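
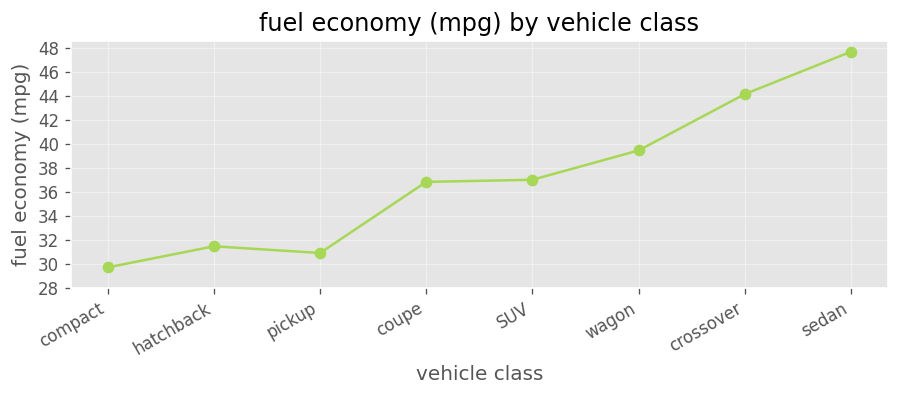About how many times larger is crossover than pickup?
≈ 1.47×

crossover ≈ 44, pickup ≈ 30; 44/30 ≈ 1.47.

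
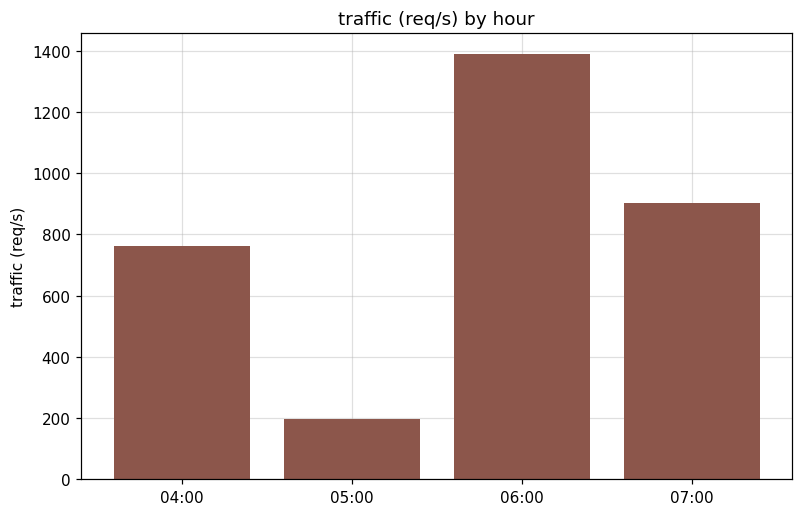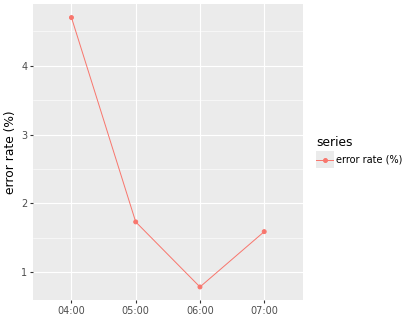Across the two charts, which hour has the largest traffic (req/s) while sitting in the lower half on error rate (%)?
06:00

Chart 2 median error rate (%) ≈ 1.5; below-median hours: 06:00, 07:00. Among those, 06:00 has the highest traffic (req/s) (≈ 1400).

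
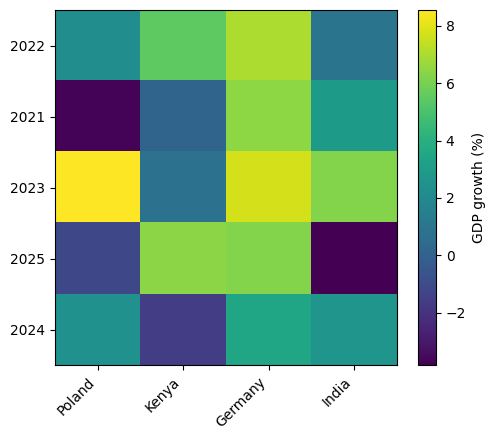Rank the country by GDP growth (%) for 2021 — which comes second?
India

Top 3 for 2021: Germany ≈ 6, India ≈ 2, Kenya ≈ 0.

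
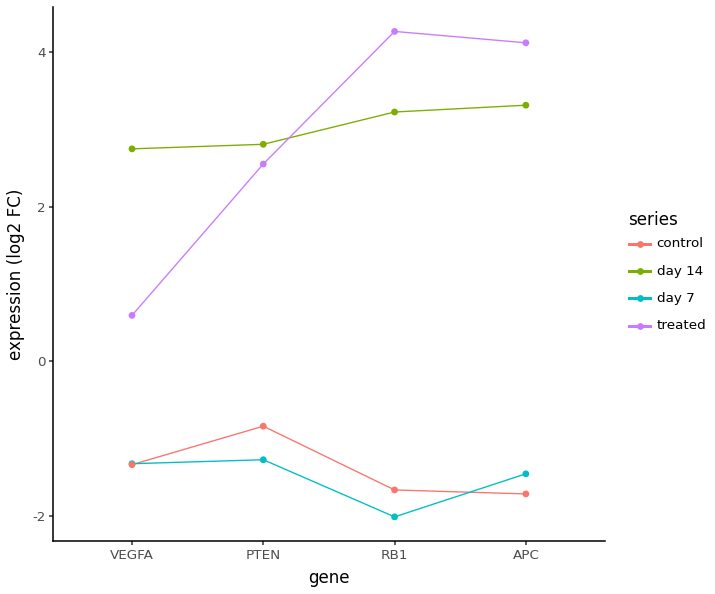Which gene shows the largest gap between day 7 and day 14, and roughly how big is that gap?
RB1: day 7 ≈ -2, day 14 ≈ 3 → gap ≈ 5. Next-largest (APC) is only ≈ 4.

RB1, ≈ 5 log2 FC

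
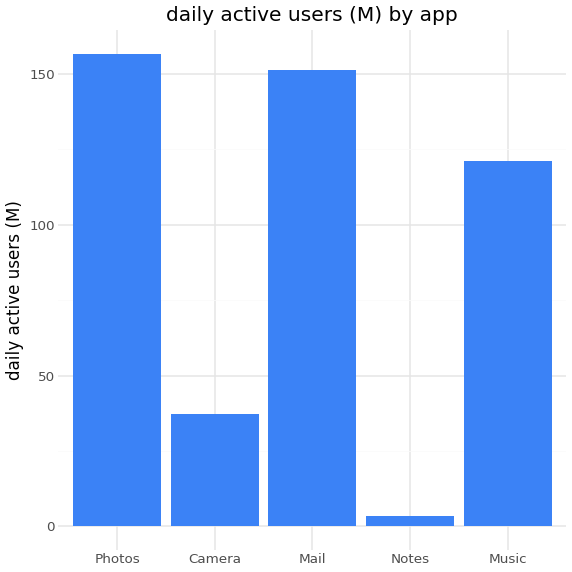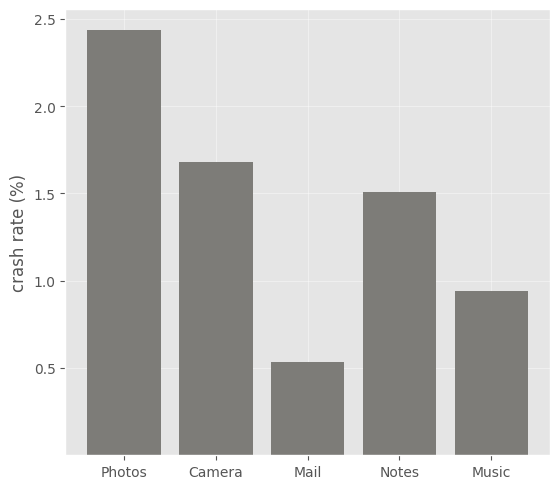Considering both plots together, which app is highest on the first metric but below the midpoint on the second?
Chart 2 median crash rate (%) ≈ 1.5; below-median apps: Mail, Music. Among those, Mail has the highest daily active users (M) (≈ 160).

Mail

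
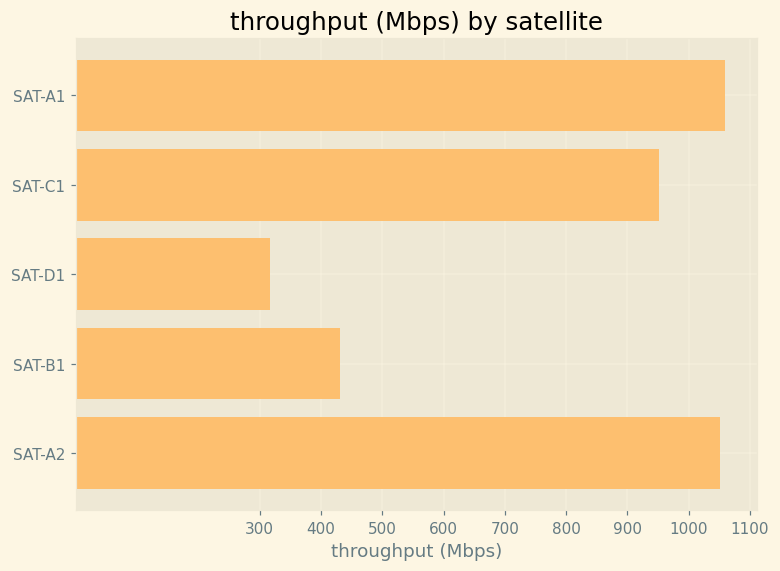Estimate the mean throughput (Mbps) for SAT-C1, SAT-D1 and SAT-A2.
≈ 800

(1000 + 300 + 1100) / 3 ≈ 800.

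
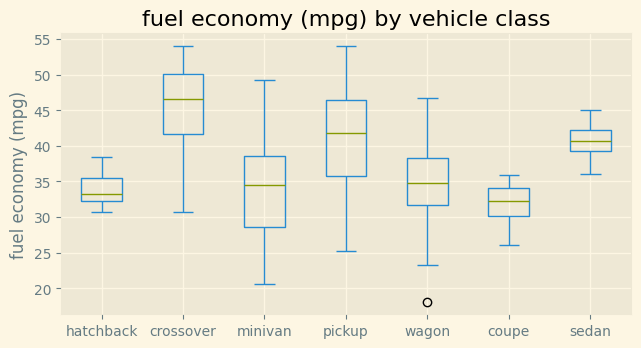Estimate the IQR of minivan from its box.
≈ 10

Q3 ≈ 38, Q1 ≈ 28; IQR ≈ 10.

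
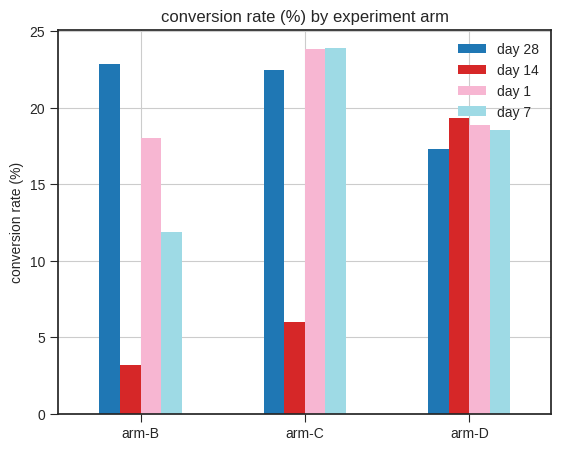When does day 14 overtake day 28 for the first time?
arm-D

arm-C: day 14 ≈ 6 vs day 28 ≈ 22 (not yet); arm-D: day 14 ≈ 20 vs day 28 ≈ 18 (first crossover).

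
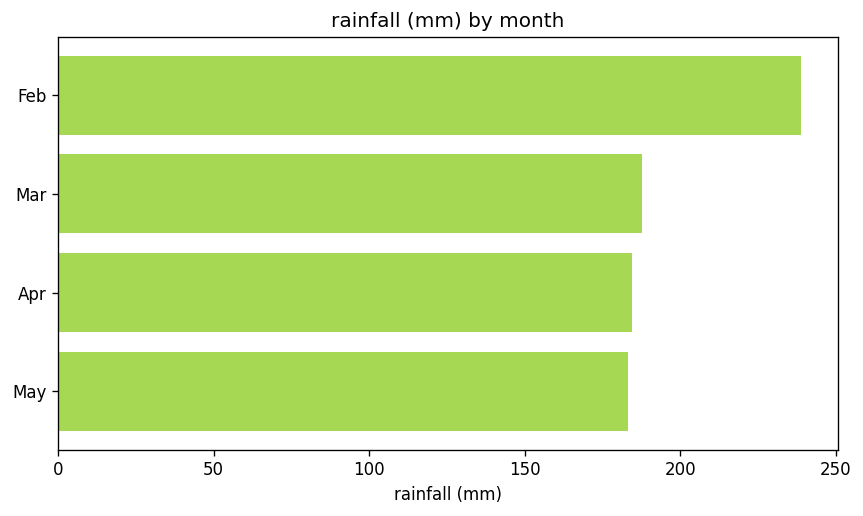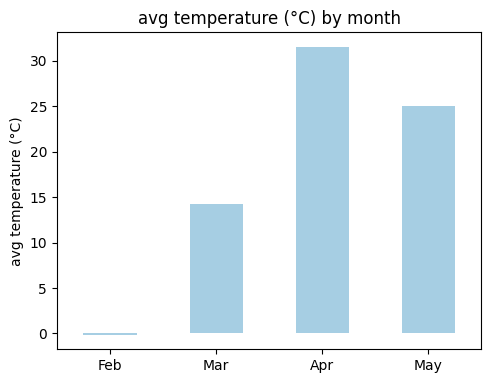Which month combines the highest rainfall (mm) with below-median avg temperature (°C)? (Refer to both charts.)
Feb

Chart 2 median avg temperature (°C) ≈ 20; below-median months: Feb, Mar. Among those, Feb has the highest rainfall (mm) (≈ 250).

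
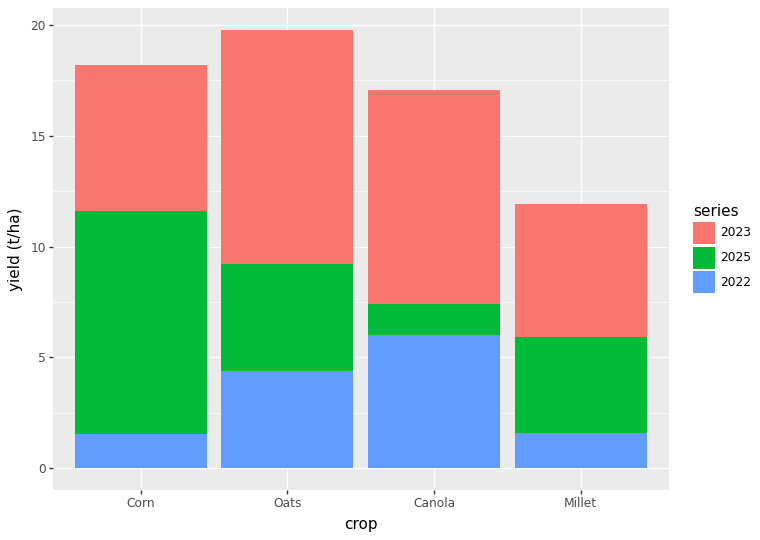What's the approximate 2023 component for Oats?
≈ 10

2023 top ≈ 20, bottom ≈ 10; segment ≈ 10.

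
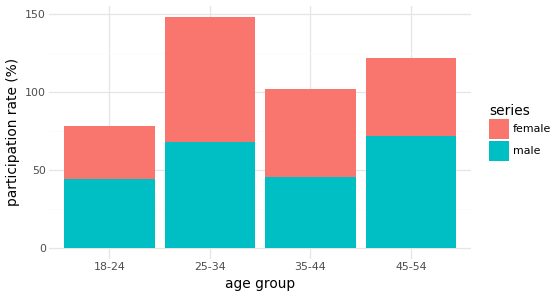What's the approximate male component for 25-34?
≈ 60

male top ≈ 60, bottom ≈ 0; segment ≈ 60.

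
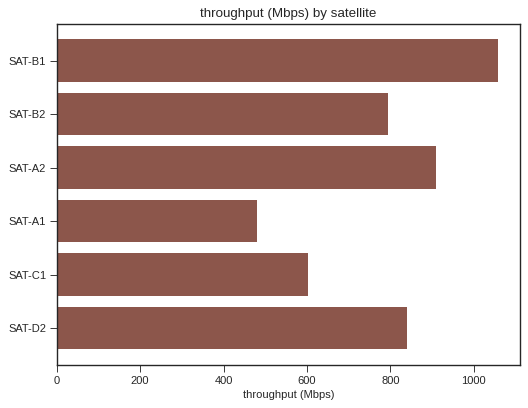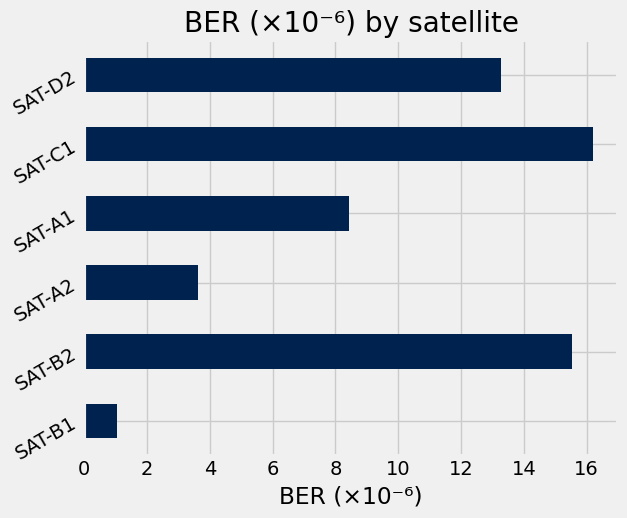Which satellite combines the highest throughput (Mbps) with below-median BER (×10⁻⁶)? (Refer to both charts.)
SAT-B1

Chart 2 median BER (×10⁻⁶) ≈ 10; below-median satellites: SAT-B1, SAT-A2, SAT-A1. Among those, SAT-B1 has the highest throughput (Mbps) (≈ 1100).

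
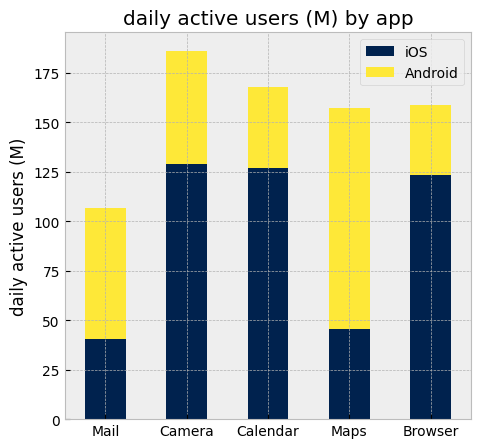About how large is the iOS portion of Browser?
iOS top ≈ 120, bottom ≈ 0; segment ≈ 120.

≈ 120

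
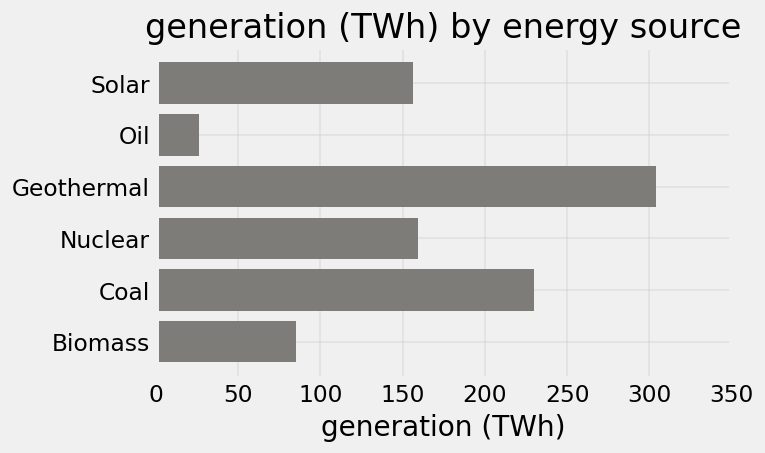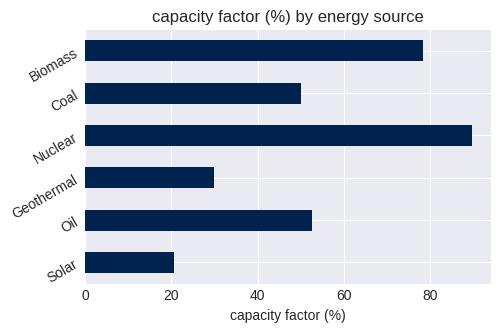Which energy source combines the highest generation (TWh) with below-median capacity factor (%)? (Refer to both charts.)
Geothermal

Chart 2 median capacity factor (%) ≈ 50; below-median energy sources: Solar, Geothermal, Coal. Among those, Geothermal has the highest generation (TWh) (≈ 300).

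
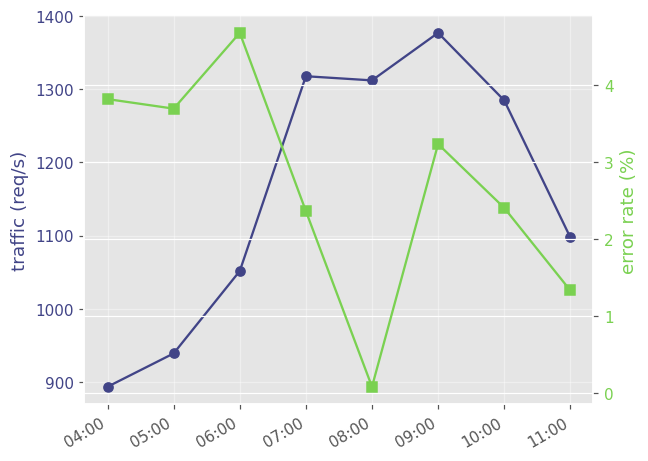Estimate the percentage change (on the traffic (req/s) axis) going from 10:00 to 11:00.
10:00 ≈ 1300, 11:00 ≈ 1100; (1100 − 1300) / 1300 ≈ -15.4%.

≈ -15.4%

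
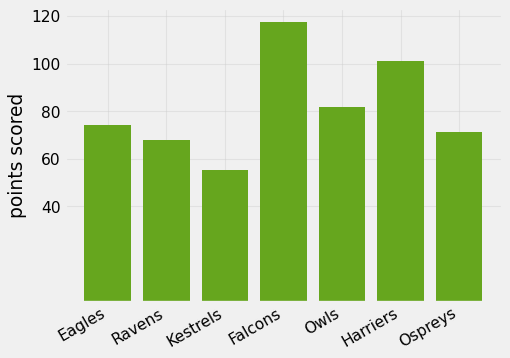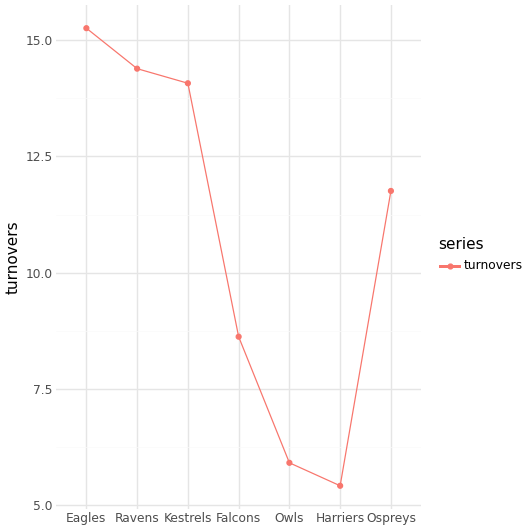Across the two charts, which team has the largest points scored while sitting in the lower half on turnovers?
Falcons

Chart 2 median turnovers ≈ 12; below-median teams: Falcons, Owls, Harriers. Among those, Falcons has the highest points scored (≈ 120).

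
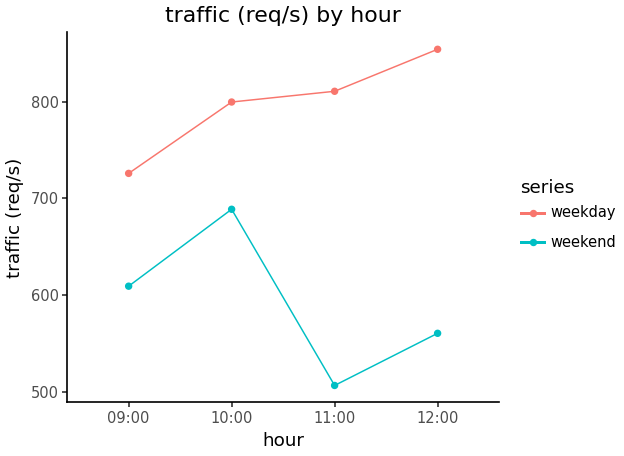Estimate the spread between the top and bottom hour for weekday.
≈ 100

Max 12:00 ≈ 850, min 09:00 ≈ 750; range ≈ 100.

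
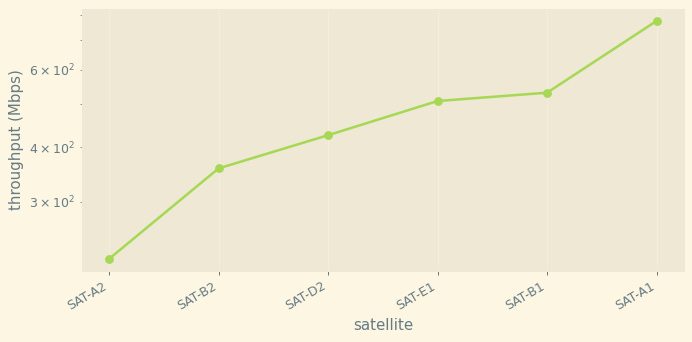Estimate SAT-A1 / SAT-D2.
≈ 1.78×

SAT-A1 ≈ 800, SAT-D2 ≈ 450; 800/450 ≈ 1.78.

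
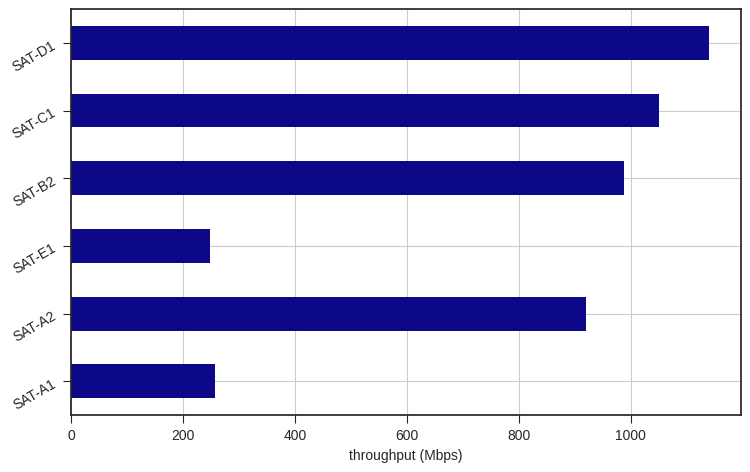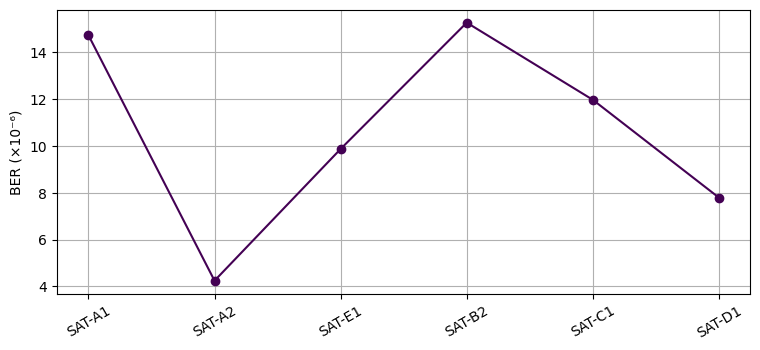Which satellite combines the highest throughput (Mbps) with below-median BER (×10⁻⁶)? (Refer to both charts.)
Chart 2 median BER (×10⁻⁶) ≈ 10; below-median satellites: SAT-A2, SAT-E1, SAT-D1. Among those, SAT-D1 has the highest throughput (Mbps) (≈ 1200).

SAT-D1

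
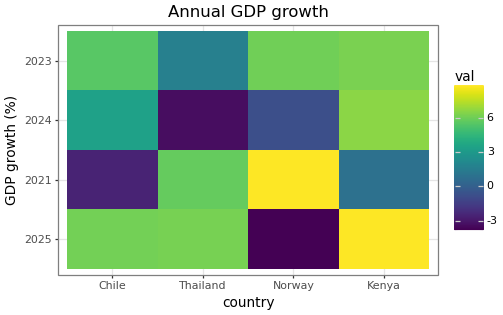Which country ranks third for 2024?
Top 4 for 2024: Kenya ≈ 6, Chile ≈ 4, Norway ≈ 0, Thailand ≈ -4.

Norway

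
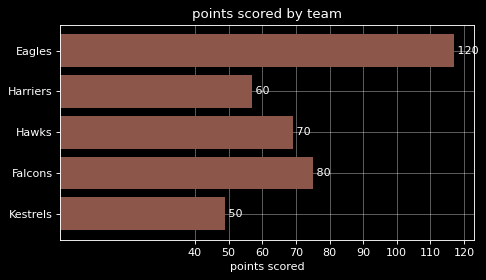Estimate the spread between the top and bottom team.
Max Eagles ≈ 120, min Kestrels ≈ 50; range ≈ 70.

≈ 70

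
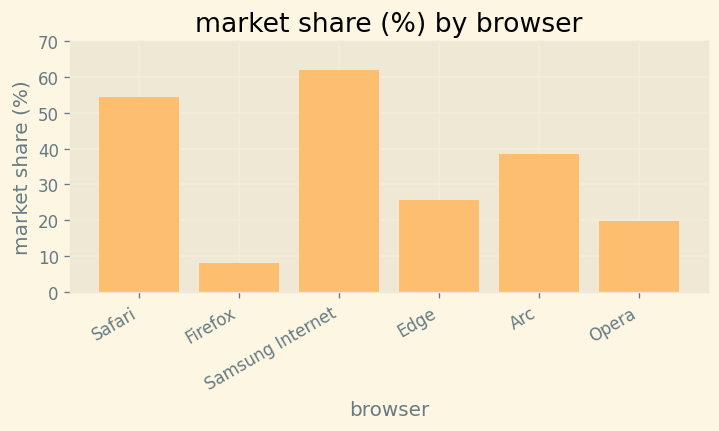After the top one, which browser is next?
Safari

Top 3: Samsung Internet ≈ 60, Safari ≈ 50, Arc ≈ 40.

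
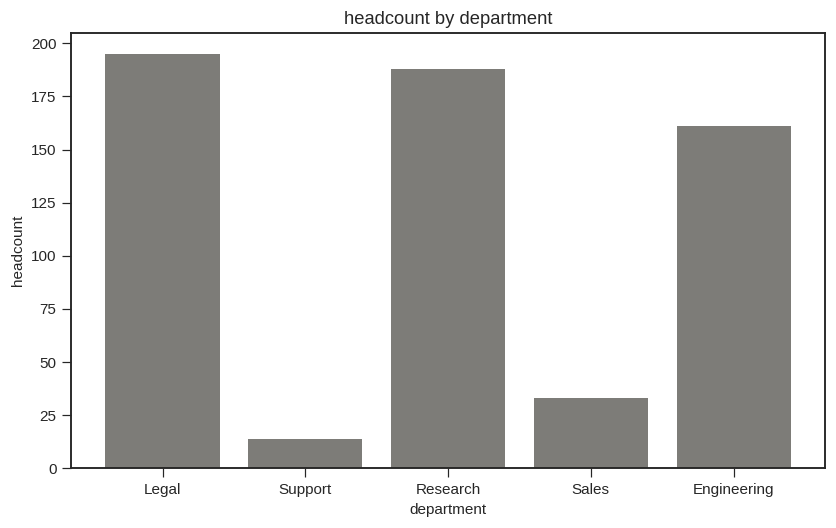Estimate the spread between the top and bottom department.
≈ 180

Max Legal ≈ 200, min Support ≈ 20; range ≈ 180.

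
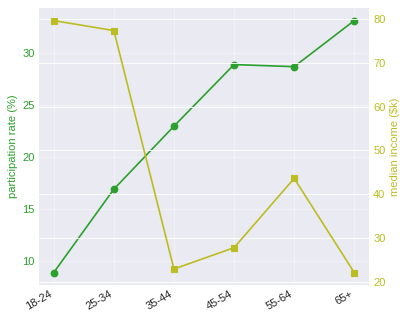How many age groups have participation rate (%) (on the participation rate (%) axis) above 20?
Above 20: 35-44, 45-54, 55-64, 65+.

4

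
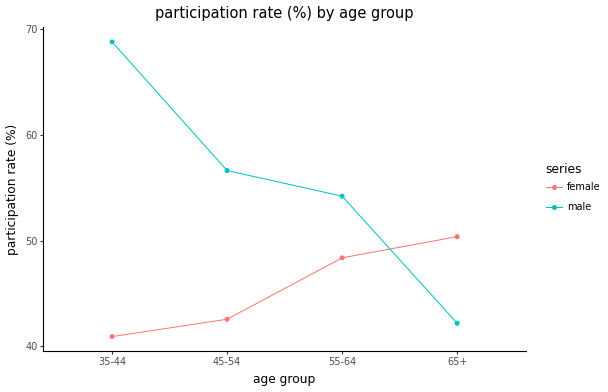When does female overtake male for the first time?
65+

55-64: female ≈ 50 vs male ≈ 55 (not yet); 65+: female ≈ 50 vs male ≈ 40 (first crossover).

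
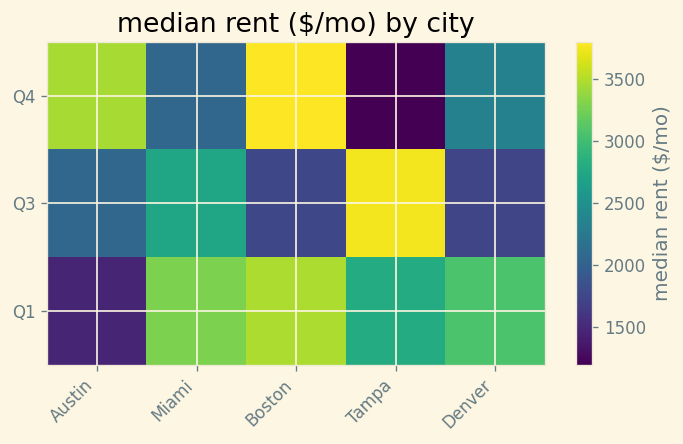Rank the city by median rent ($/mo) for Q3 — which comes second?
Miami

Top 3 for Q3: Tampa ≈ 4000, Miami ≈ 2500, Austin ≈ 2000.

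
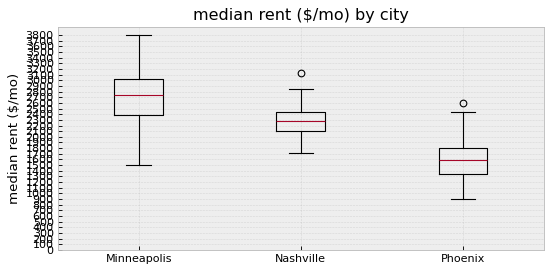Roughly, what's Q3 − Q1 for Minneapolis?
Q3 ≈ 3000, Q1 ≈ 2400; IQR ≈ 600.

≈ 600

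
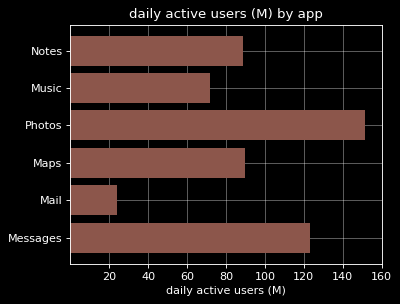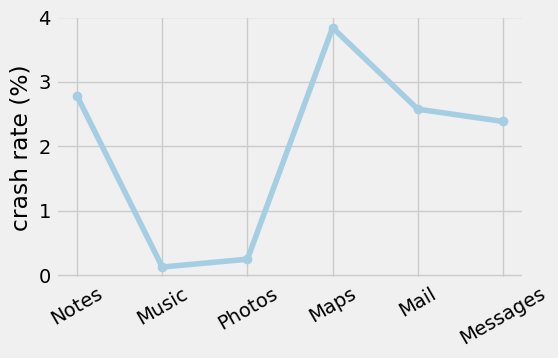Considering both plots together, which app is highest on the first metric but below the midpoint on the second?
Chart 2 median crash rate (%) ≈ 2.5; below-median apps: Music, Photos, Messages. Among those, Photos has the highest daily active users (M) (≈ 160).

Photos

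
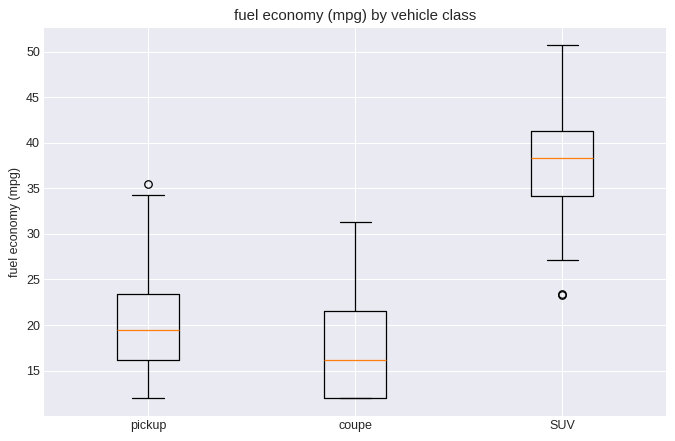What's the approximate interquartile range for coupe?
≈ 10

Q3 ≈ 22, Q1 ≈ 12; IQR ≈ 10.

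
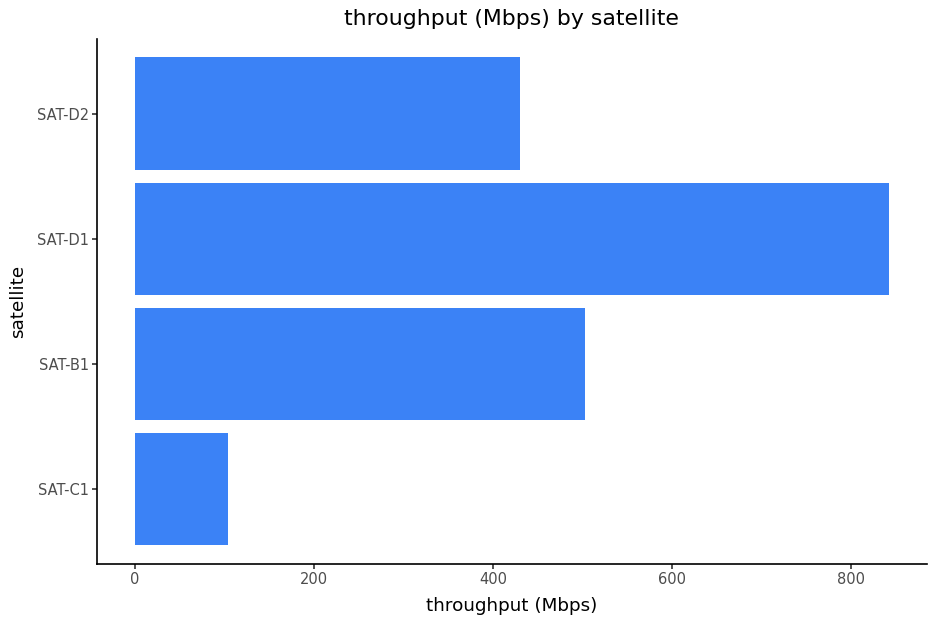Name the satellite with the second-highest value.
Top 3: SAT-D1 ≈ 800, SAT-B1 ≈ 500, SAT-D2 ≈ 400.

SAT-B1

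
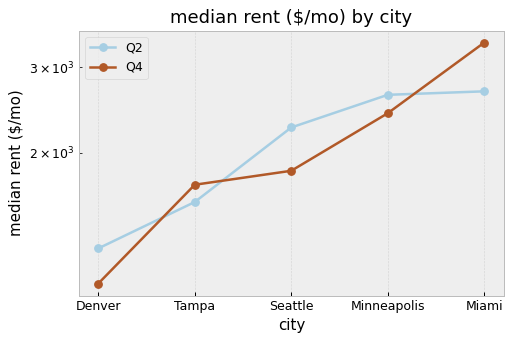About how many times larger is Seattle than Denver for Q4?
Seattle ≈ 1800, Denver ≈ 1000; 1800/1000 ≈ 1.8.

≈ 1.8×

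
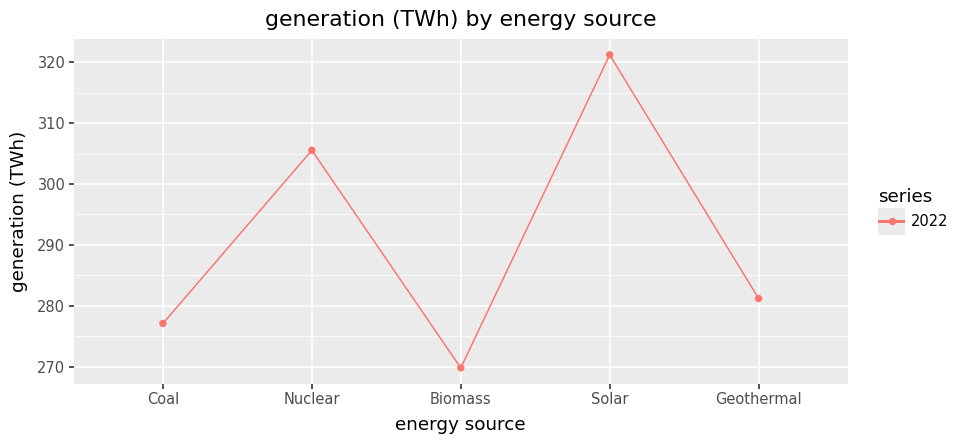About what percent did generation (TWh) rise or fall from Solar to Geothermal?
Solar ≈ 320, Geothermal ≈ 280; (280 − 320) / 320 ≈ -12.5%.

≈ -12.5%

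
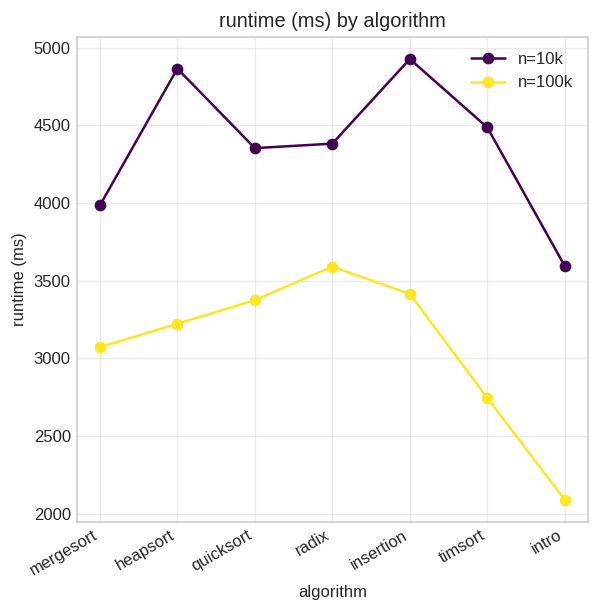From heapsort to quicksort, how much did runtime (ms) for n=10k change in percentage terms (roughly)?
heapsort ≈ 5000, quicksort ≈ 4500; (4500 − 5000) / 5000 ≈ -10%.

≈ -10%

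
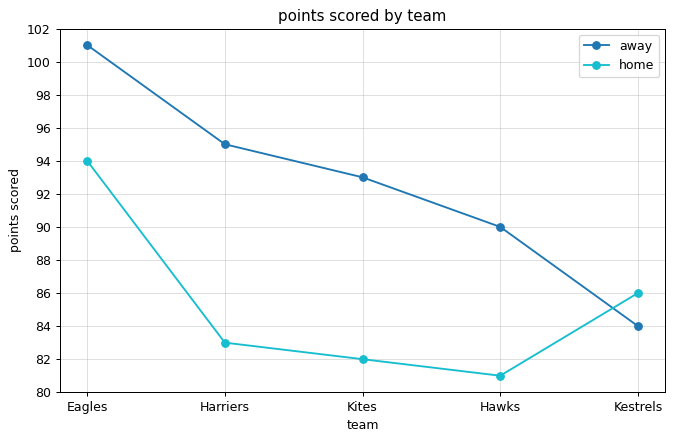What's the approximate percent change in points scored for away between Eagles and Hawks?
Eagles ≈ 100, Hawks ≈ 90; (90 − 100) / 100 ≈ -10%.

≈ -10%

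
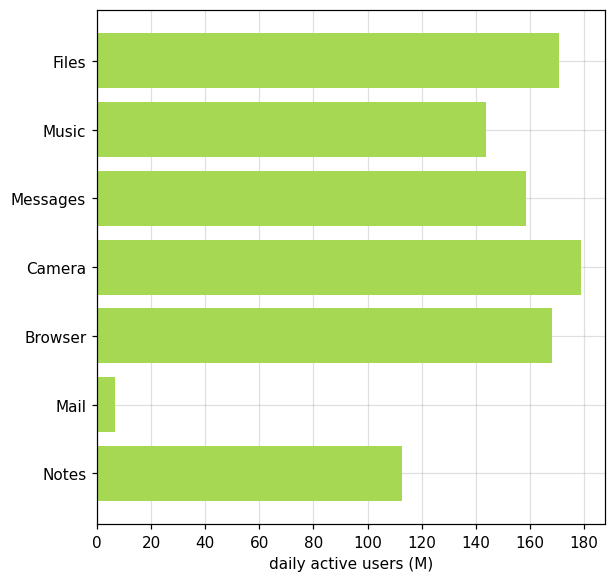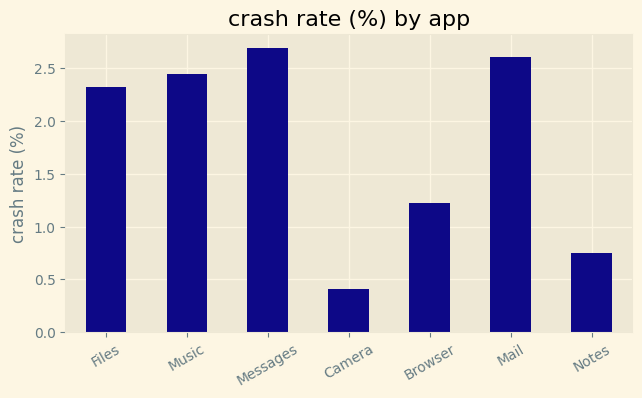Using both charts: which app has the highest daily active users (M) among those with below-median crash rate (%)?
Camera

Chart 2 median crash rate (%) ≈ 2.5; below-median apps: Camera, Browser, Notes. Among those, Camera has the highest daily active users (M) (≈ 180).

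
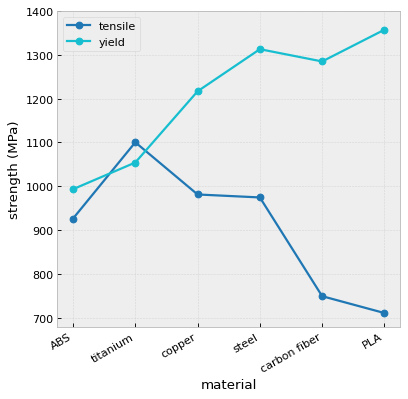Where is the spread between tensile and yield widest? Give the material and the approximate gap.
PLA, ≈ 700 MPa

PLA: tensile ≈ 700, yield ≈ 1400 → gap ≈ 700. Next-largest (carbon fiber) is only ≈ 600.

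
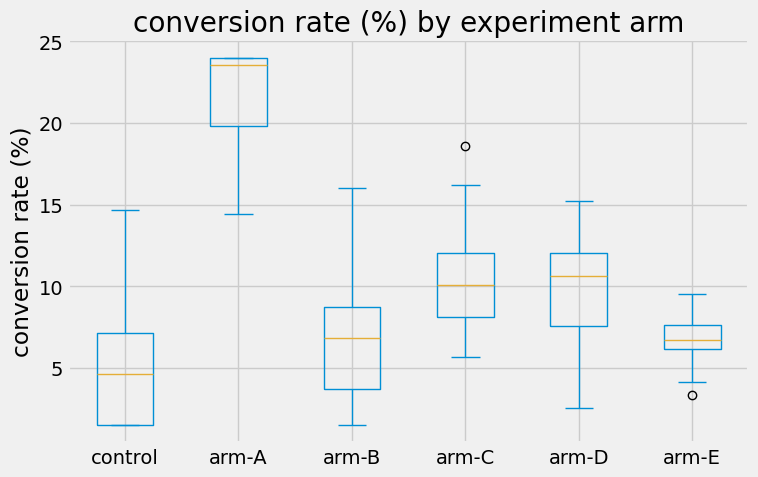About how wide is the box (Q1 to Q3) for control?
≈ 6

Q3 ≈ 8, Q1 ≈ 2; IQR ≈ 6.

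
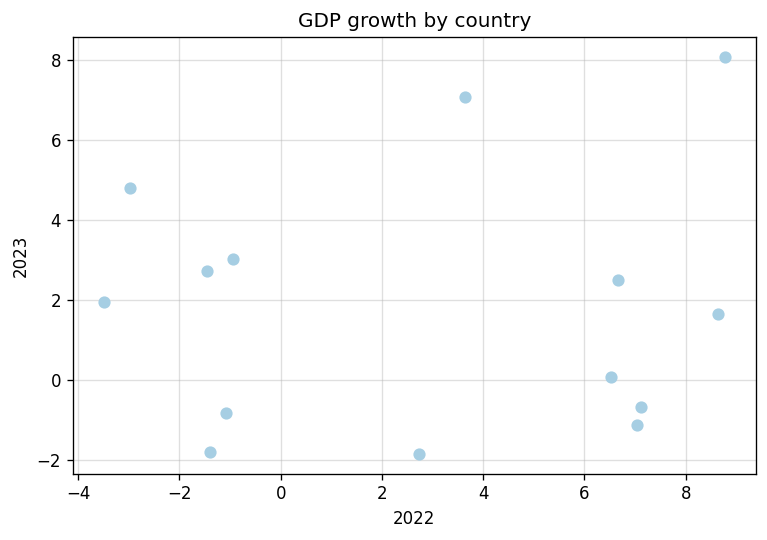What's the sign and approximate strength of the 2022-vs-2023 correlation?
Points are roughly uncorrelated; weak (|r| ≈ 0.1).

no clear correlation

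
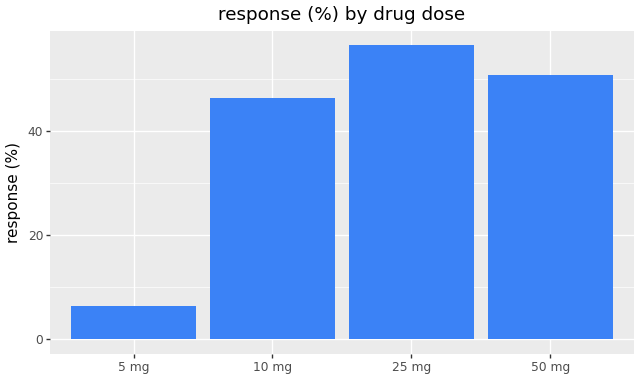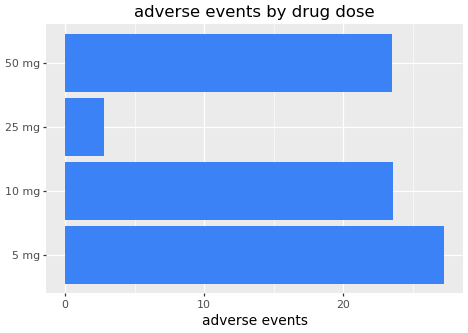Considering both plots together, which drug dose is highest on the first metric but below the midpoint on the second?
25 mg

Chart 2 median adverse events ≈ 25; below-median drug doses: 25 mg, 50 mg. Among those, 25 mg has the highest response (%) (≈ 60).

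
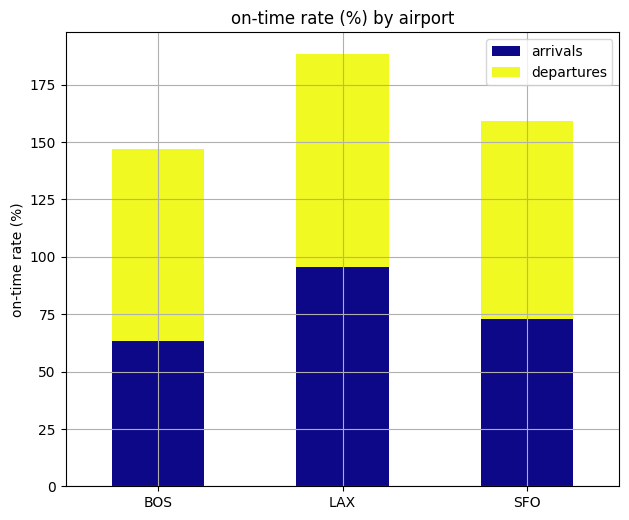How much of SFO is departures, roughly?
≈ 80

departures top ≈ 160, bottom ≈ 80; segment ≈ 80.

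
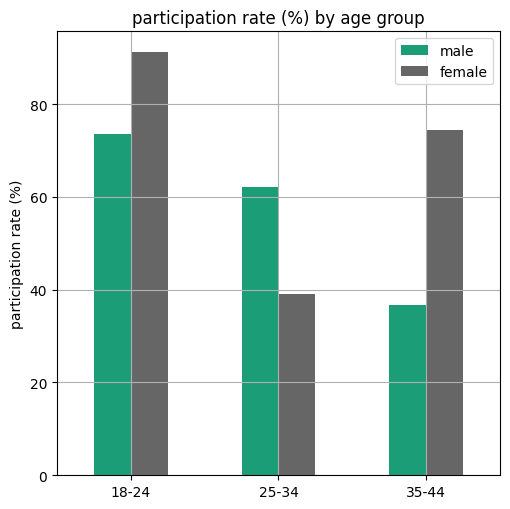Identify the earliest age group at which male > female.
25-34

18-24: male ≈ 70 vs female ≈ 90 (not yet); 25-34: male ≈ 60 vs female ≈ 40 (first crossover).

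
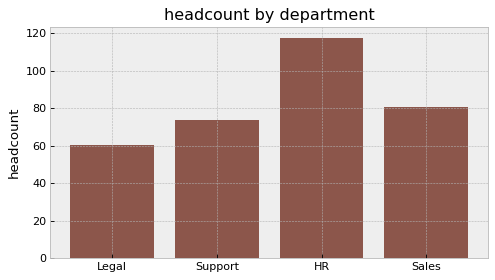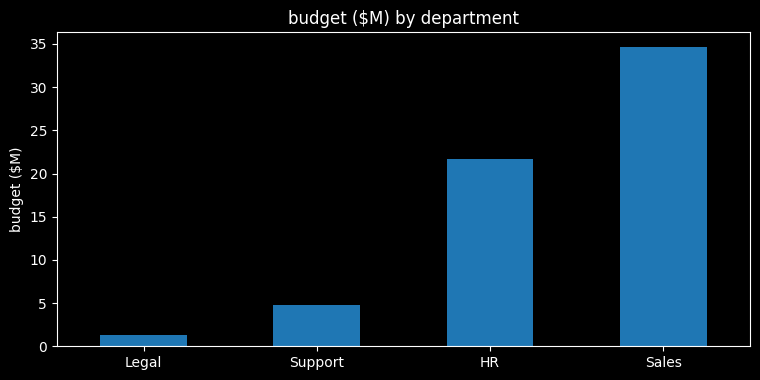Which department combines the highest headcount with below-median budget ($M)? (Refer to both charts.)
Support

Chart 2 median budget ($M) ≈ 15; below-median departments: Legal, Support. Among those, Support has the highest headcount (≈ 80).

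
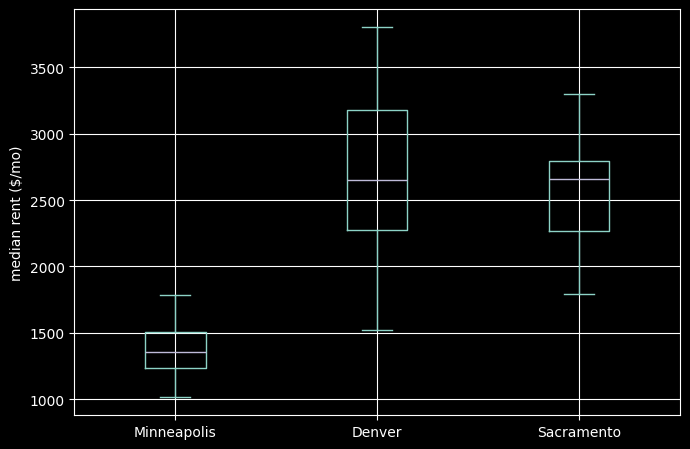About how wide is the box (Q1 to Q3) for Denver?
Q3 ≈ 3200, Q1 ≈ 2200; IQR ≈ 1000.

≈ 1000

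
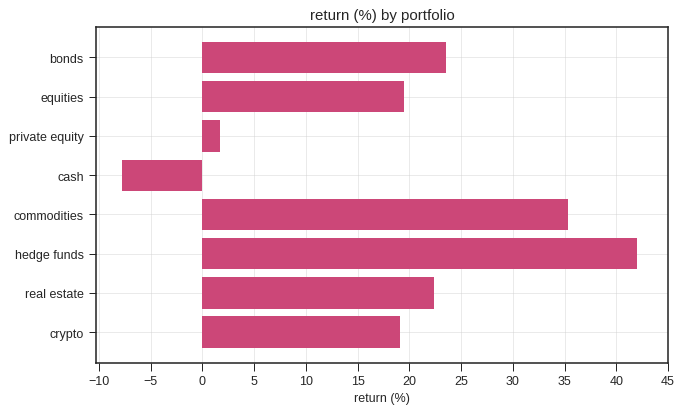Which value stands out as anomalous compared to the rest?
cash

cash ≈ -10; the rest sit between ≈ 0 and ≈ 40.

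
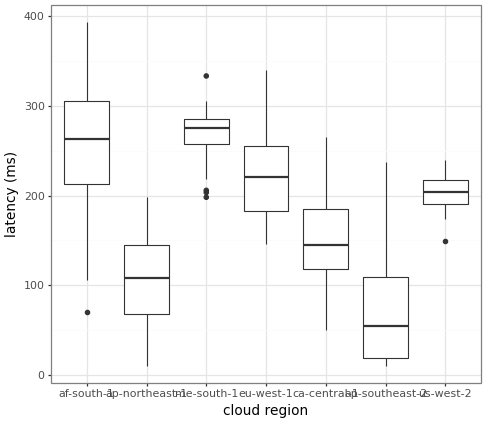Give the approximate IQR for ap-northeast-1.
≈ 80

Q3 ≈ 140, Q1 ≈ 60; IQR ≈ 80.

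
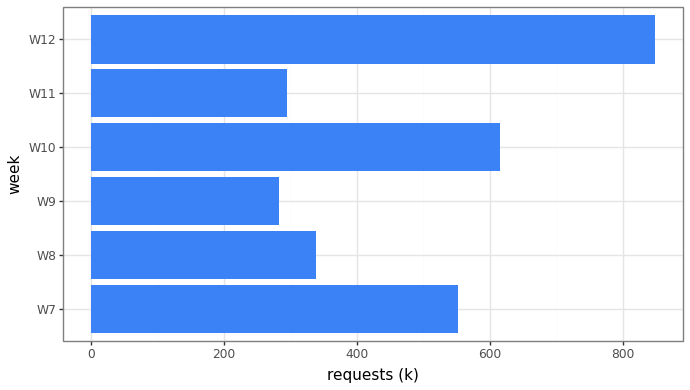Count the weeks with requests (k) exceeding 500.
Above 500: W7, W10, W12.

3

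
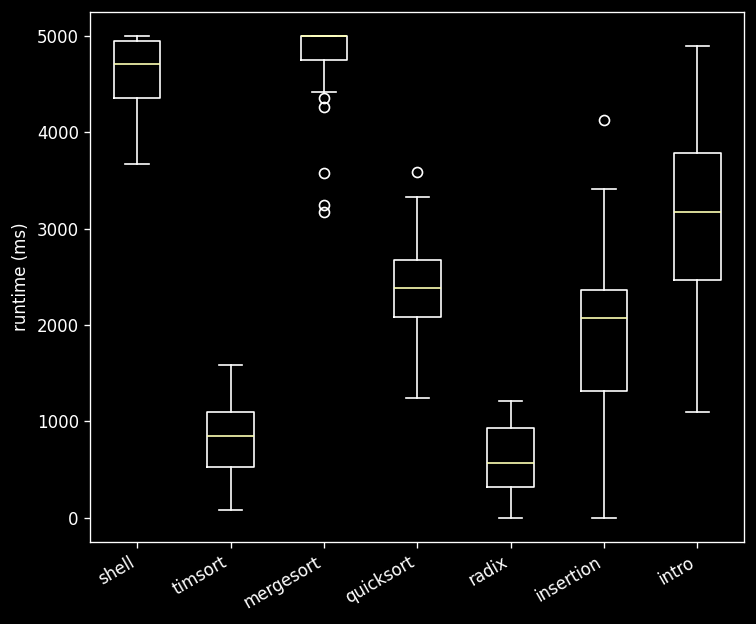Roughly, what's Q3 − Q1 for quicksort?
Q3 ≈ 2500, Q1 ≈ 2000; IQR ≈ 500.

≈ 500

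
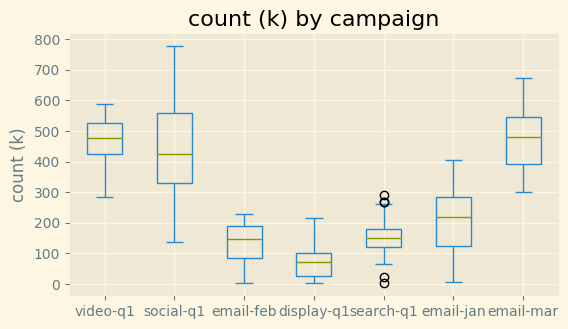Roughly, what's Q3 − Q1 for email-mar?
Q3 ≈ 550, Q1 ≈ 400; IQR ≈ 150.

≈ 150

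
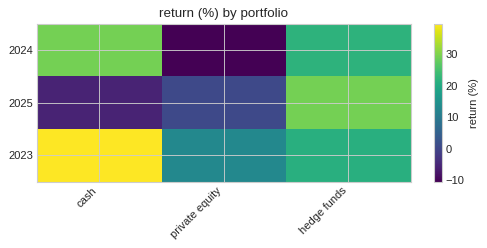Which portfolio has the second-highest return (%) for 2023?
hedge funds

Top 3 for 2023: cash ≈ 40, hedge funds ≈ 20, private equity ≈ 15.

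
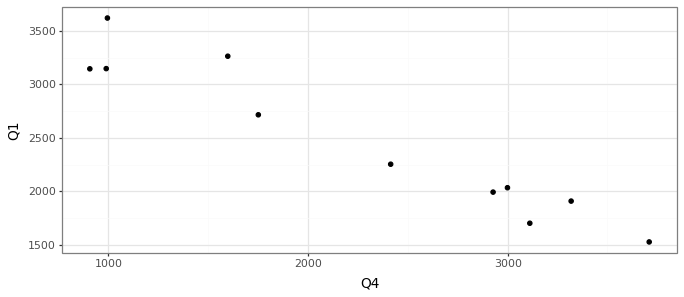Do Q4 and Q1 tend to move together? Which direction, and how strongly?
negative, strong

Points are negatively correlated; strong (|r| ≈ 1.0).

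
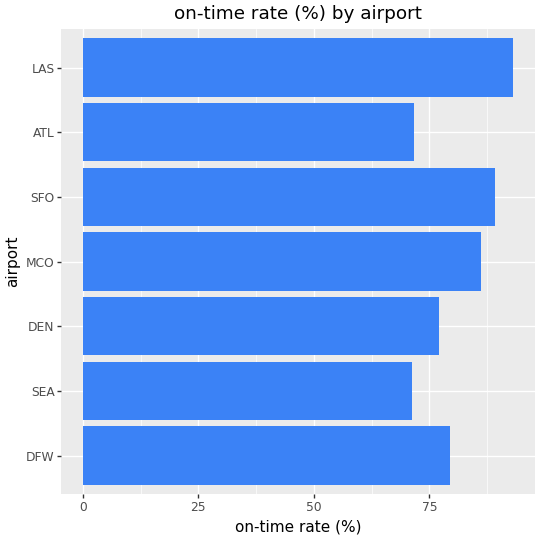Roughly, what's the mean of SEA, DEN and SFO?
≈ 80

(70 + 80 + 90) / 3 ≈ 80.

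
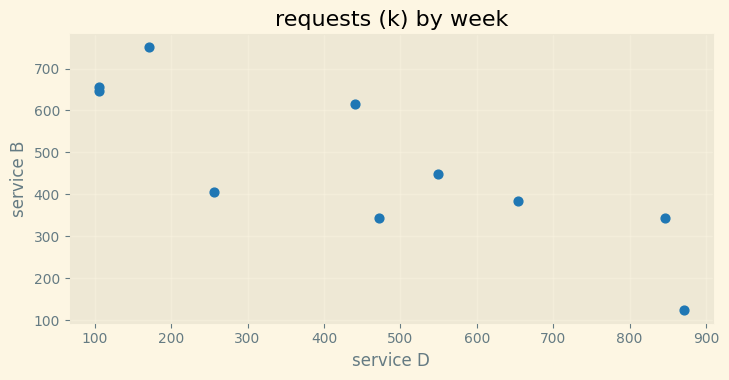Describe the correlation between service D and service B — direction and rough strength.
Points are negatively correlated; strong (|r| ≈ 0.8).

negative, strong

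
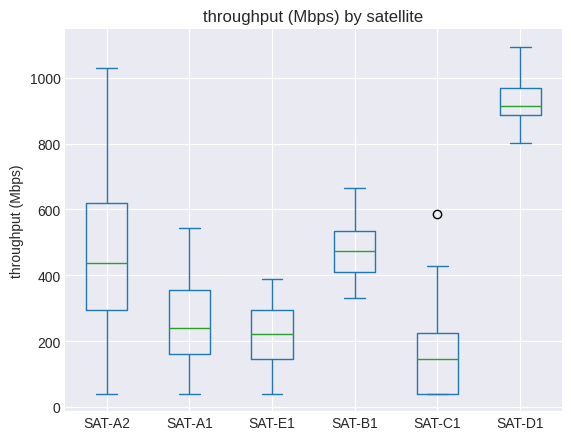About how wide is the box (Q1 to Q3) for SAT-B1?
Q3 ≈ 500, Q1 ≈ 400; IQR ≈ 100.

≈ 100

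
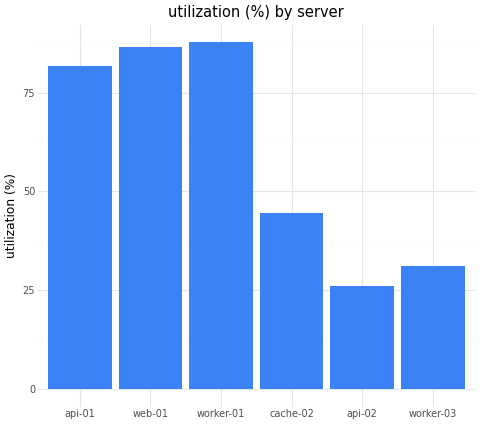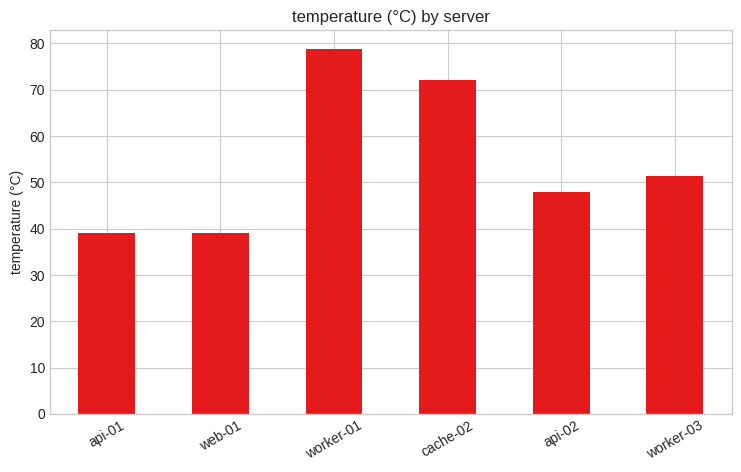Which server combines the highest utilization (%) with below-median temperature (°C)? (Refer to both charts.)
Chart 2 median temperature (°C) ≈ 50; below-median servers: api-01, web-01, api-02. Among those, web-01 has the highest utilization (%) (≈ 90).

web-01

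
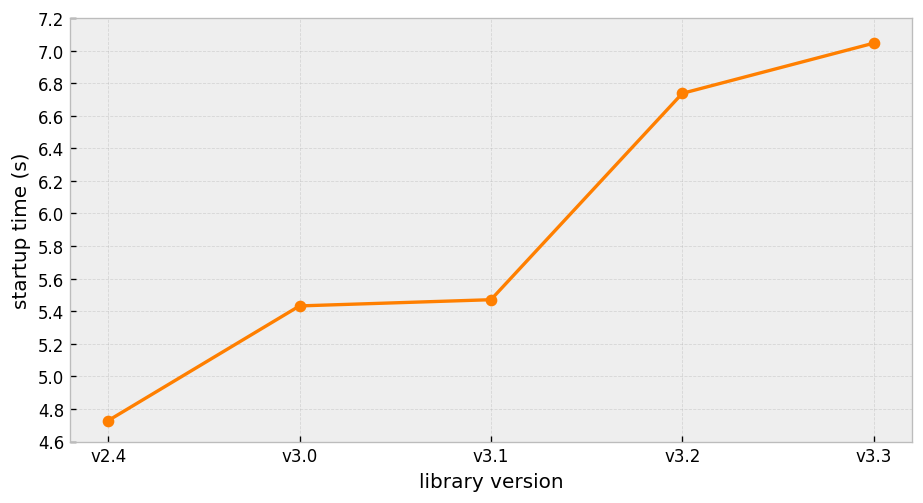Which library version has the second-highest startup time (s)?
Top 3: v3.3 ≈ 7.0, v3.2 ≈ 6.8, v3.1 ≈ 5.4.

v3.2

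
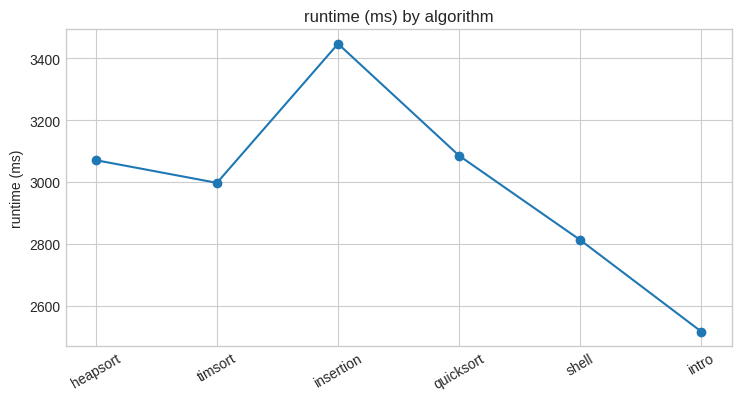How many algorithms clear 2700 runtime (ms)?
5

Above 2700: heapsort, timsort, insertion, quicksort, shell.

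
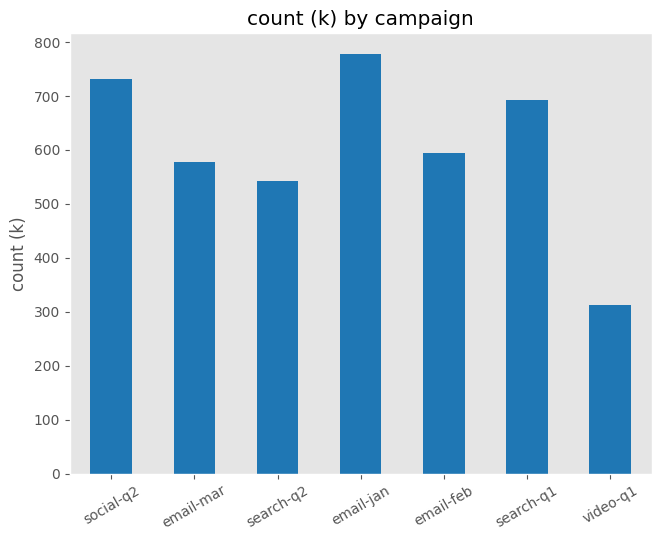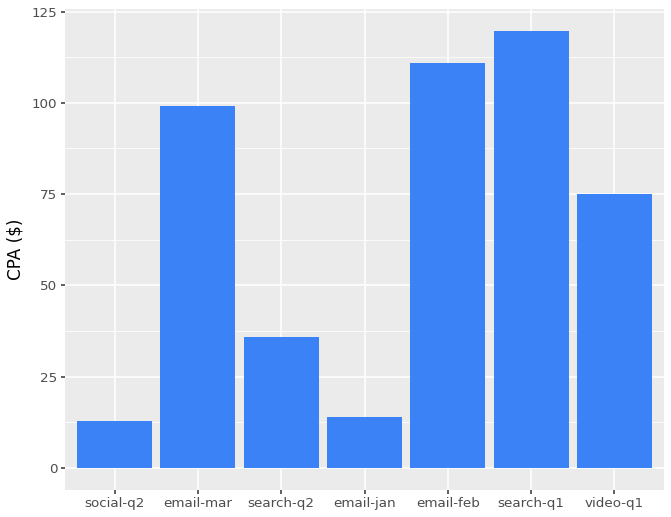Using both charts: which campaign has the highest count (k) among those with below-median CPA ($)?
Chart 2 median CPA ($) ≈ 80; below-median campaigns: social-q2, search-q2, email-jan. Among those, email-jan has the highest count (k) (≈ 800).

email-jan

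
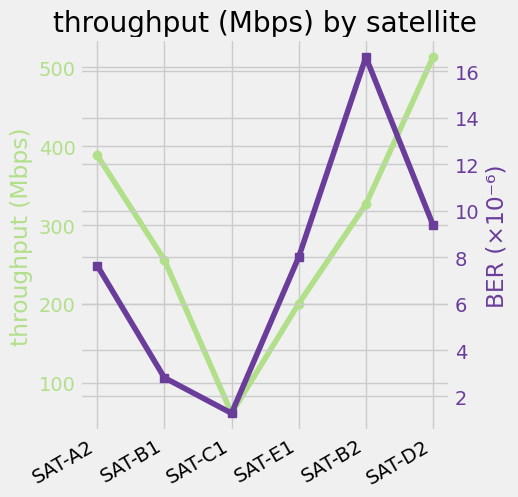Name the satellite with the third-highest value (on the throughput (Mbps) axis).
SAT-B2

Top 4 (on the throughput (Mbps) axis): SAT-D2 ≈ 500, SAT-A2 ≈ 400, SAT-B2 ≈ 350, SAT-B1 ≈ 250.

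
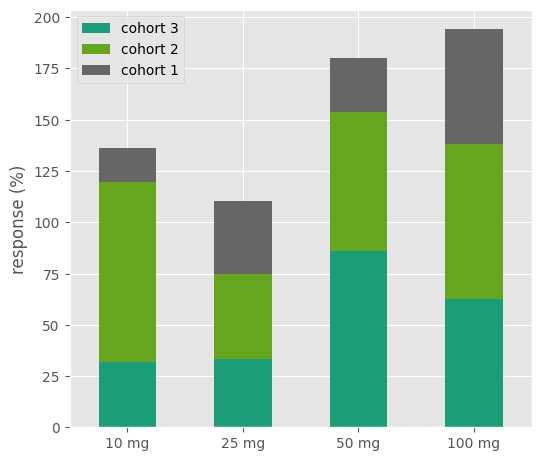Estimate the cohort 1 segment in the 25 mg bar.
≈ 40

cohort 1 top ≈ 120, bottom ≈ 80; segment ≈ 40.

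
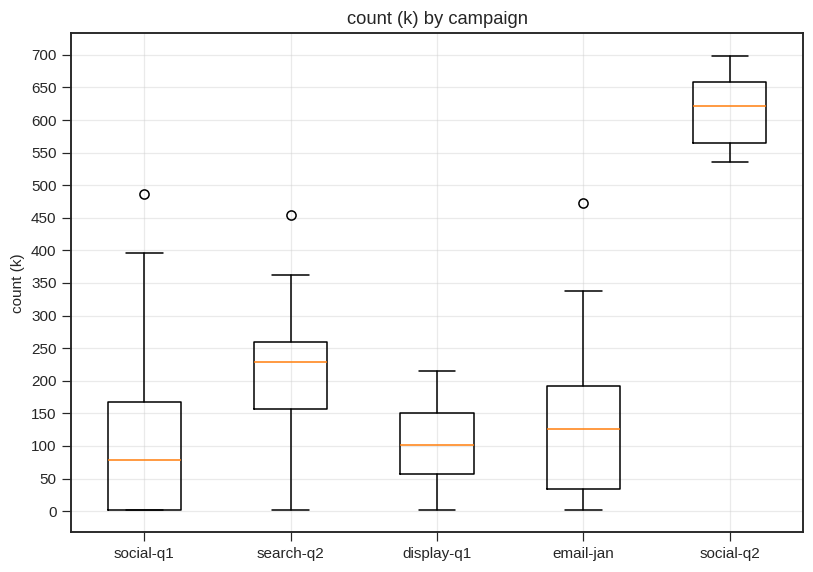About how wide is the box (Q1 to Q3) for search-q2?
Q3 ≈ 250, Q1 ≈ 150; IQR ≈ 100.

≈ 100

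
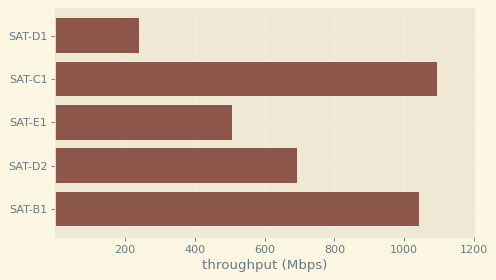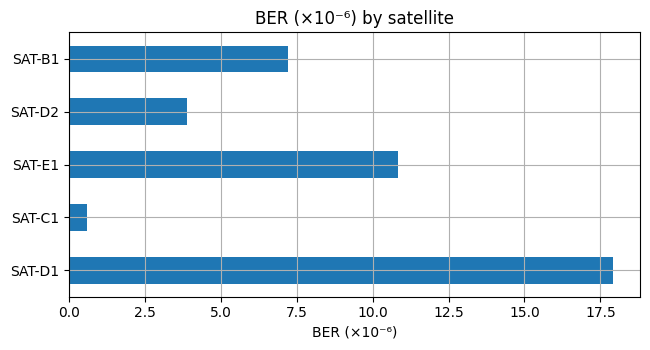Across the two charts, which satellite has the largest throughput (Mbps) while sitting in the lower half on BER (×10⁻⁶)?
SAT-C1

Chart 2 median BER (×10⁻⁶) ≈ 8; below-median satellites: SAT-C1, SAT-D2. Among those, SAT-C1 has the highest throughput (Mbps) (≈ 1000).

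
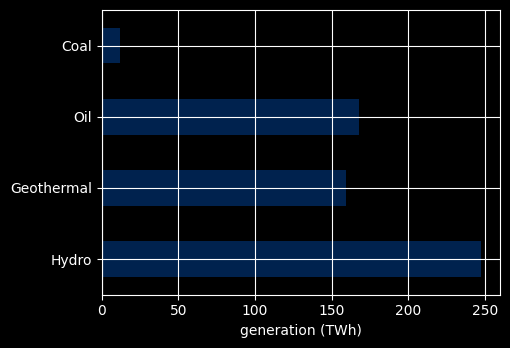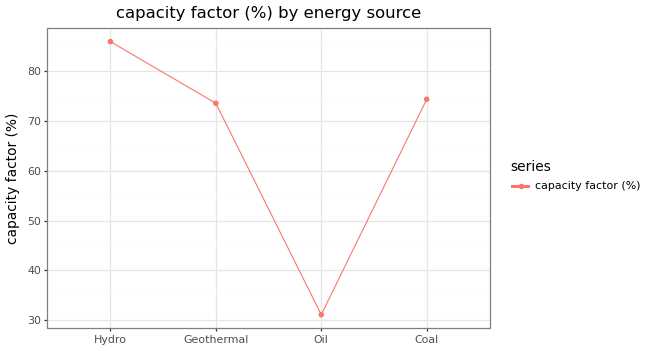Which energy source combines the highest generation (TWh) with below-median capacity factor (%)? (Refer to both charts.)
Chart 2 median capacity factor (%) ≈ 70; below-median energy sources: Geothermal, Oil. Among those, Oil has the highest generation (TWh) (≈ 175).

Oil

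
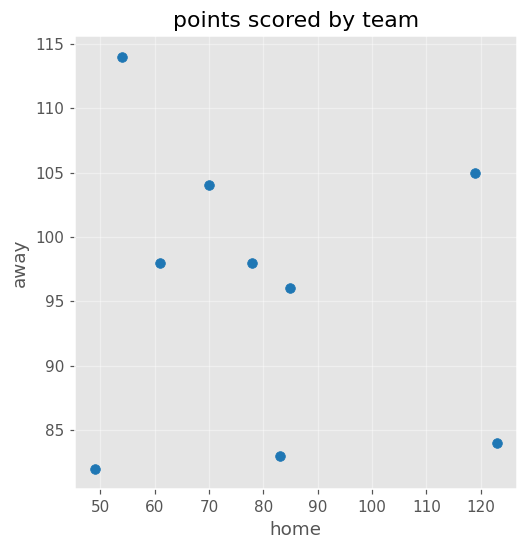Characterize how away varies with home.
no clear correlation

Points are roughly uncorrelated; weak (|r| ≈ 0.2).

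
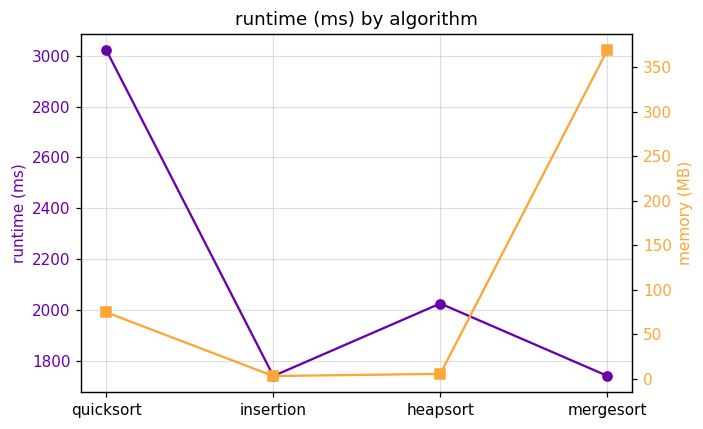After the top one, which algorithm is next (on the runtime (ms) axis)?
Top 3 (on the runtime (ms) axis): quicksort ≈ 3000, heapsort ≈ 2000, mergesort ≈ 1800.

heapsort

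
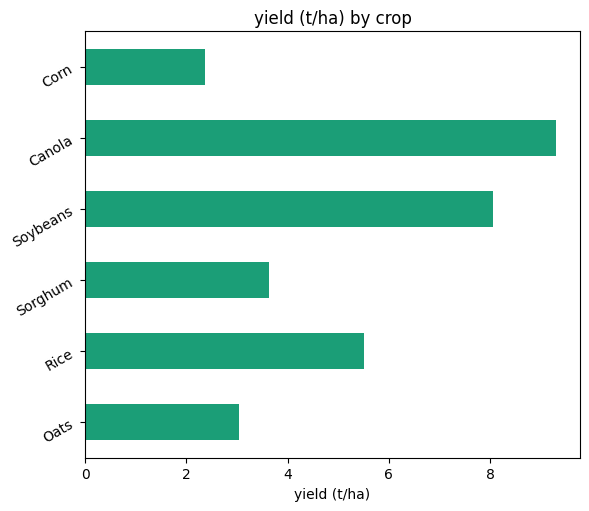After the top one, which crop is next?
Top 3: Canola ≈ 9, Soybeans ≈ 8, Rice ≈ 6.

Soybeans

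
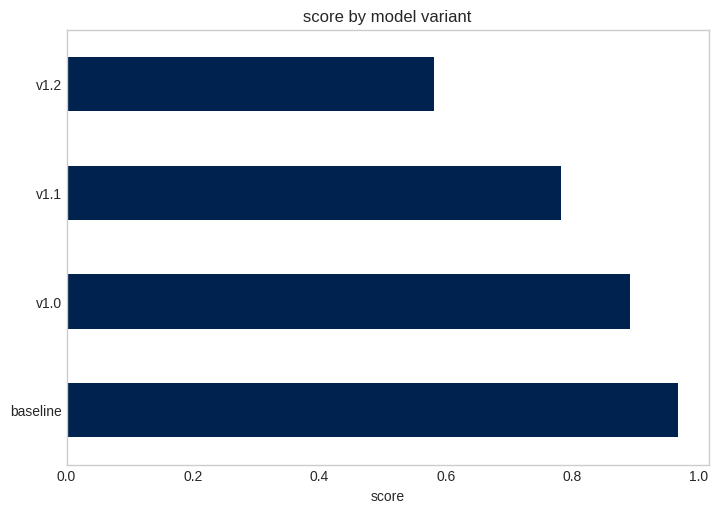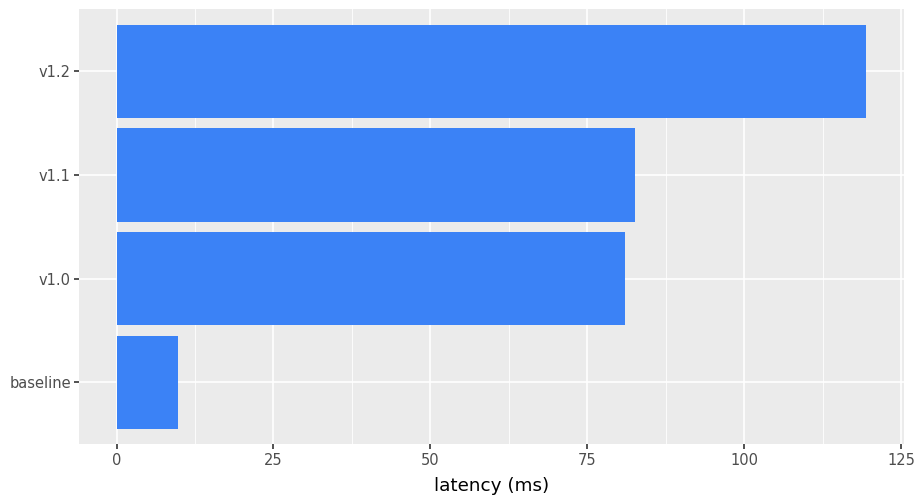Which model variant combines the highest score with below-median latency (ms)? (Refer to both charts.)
baseline

Chart 2 median latency (ms) ≈ 80; below-median model variants: baseline, v1.0. Among those, baseline has the highest score (≈ 1).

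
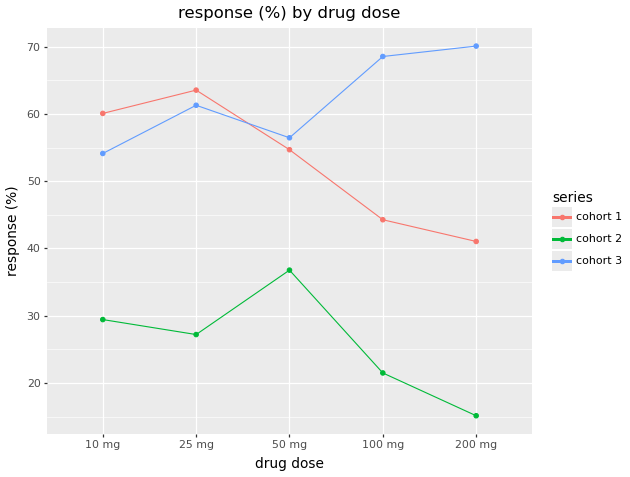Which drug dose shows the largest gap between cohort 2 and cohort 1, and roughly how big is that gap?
25 mg, ≈ 40 %

25 mg: cohort 2 ≈ 25, cohort 1 ≈ 65 → gap ≈ 40. Next-largest (10 mg) is only ≈ 30.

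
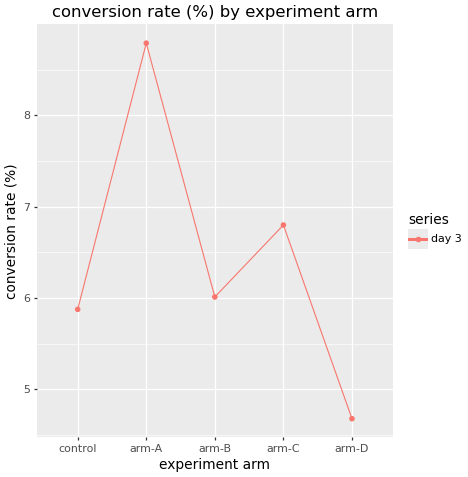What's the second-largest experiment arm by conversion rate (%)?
Top 3: arm-A ≈ 9.0, arm-C ≈ 7.0, arm-B ≈ 6.0.

arm-C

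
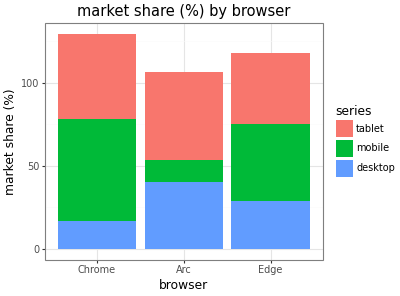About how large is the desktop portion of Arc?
desktop top ≈ 40, bottom ≈ 0; segment ≈ 40.

≈ 40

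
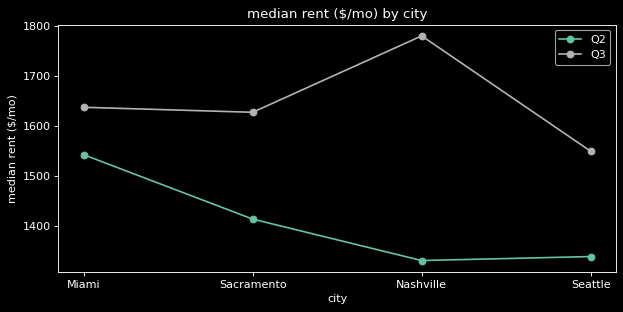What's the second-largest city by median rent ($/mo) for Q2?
Top 3 for Q2: Miami ≈ 1550, Sacramento ≈ 1400, Seattle ≈ 1350.

Sacramento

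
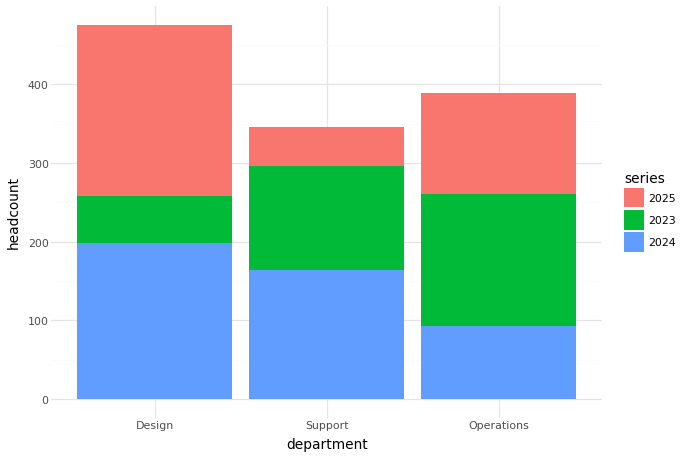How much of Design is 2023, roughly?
≈ 50

2023 top ≈ 250, bottom ≈ 200; segment ≈ 50.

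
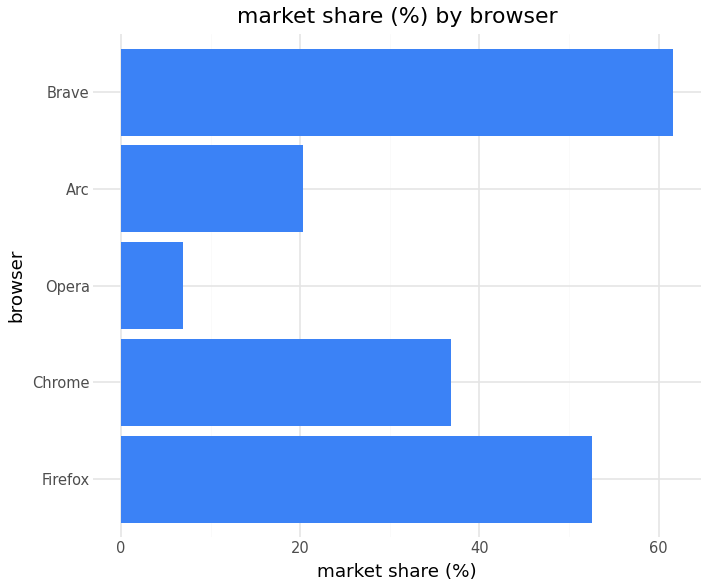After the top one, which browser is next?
Top 3: Brave ≈ 60, Firefox ≈ 50, Chrome ≈ 40.

Firefox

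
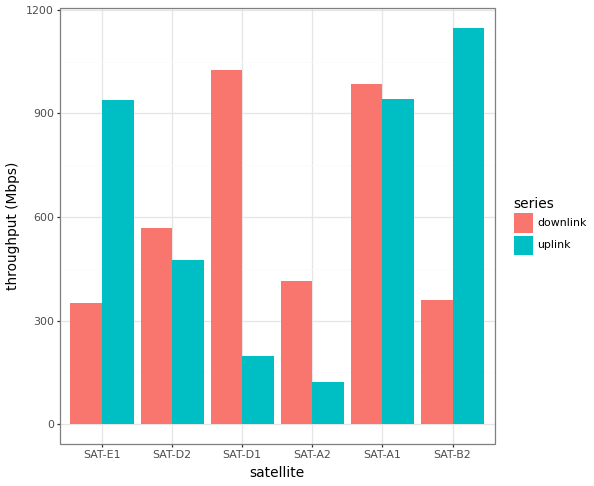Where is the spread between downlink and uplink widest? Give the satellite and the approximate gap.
SAT-D1: downlink ≈ 1000, uplink ≈ 200 → gap ≈ 800. Next-largest (SAT-B2) is only ≈ 700.

SAT-D1, ≈ 800 Mbps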